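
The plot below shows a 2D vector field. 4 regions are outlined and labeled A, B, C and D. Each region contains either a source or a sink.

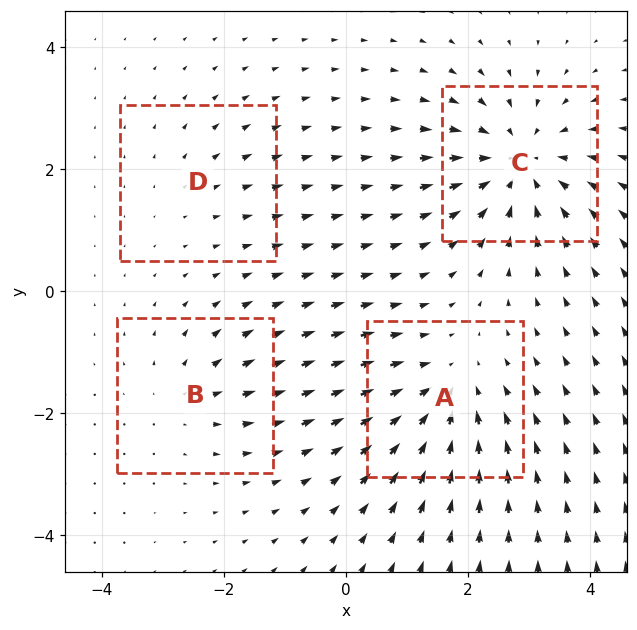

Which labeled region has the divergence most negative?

Divergence at each region's feature centre — A: about -5, B: about +3, C: about -6, D: about +2. Region C is most negative.

C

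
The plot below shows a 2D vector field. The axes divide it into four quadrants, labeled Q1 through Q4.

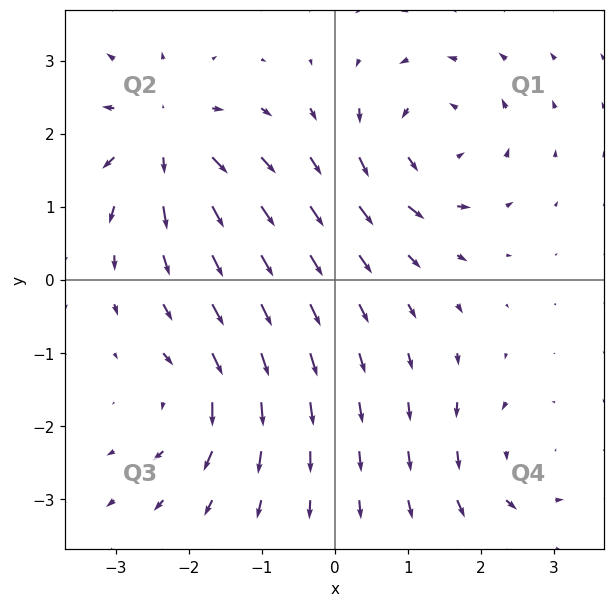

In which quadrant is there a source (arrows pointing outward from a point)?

Q2

The source sits at approximately (-2.3, 1.9), which lies in quadrant Q2. The divergence there is about +6, positive as expected for a source.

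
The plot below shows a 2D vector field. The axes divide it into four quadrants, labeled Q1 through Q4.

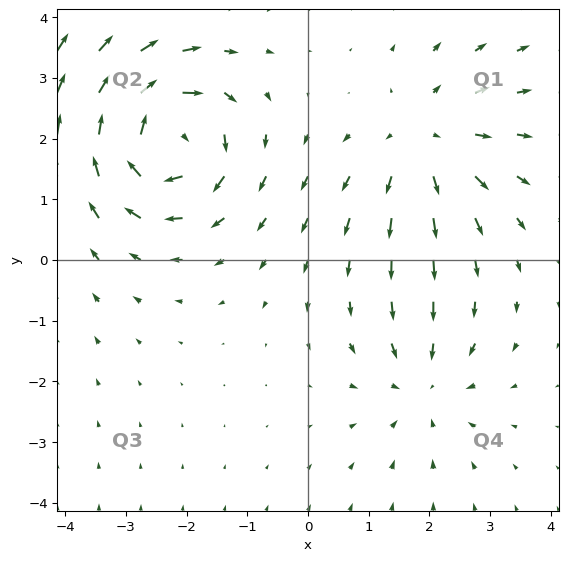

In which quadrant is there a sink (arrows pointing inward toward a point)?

Q4

The sink sits at approximately (1.9, -2.1), which lies in quadrant Q4. The divergence there is about -3, negative as expected for a sink.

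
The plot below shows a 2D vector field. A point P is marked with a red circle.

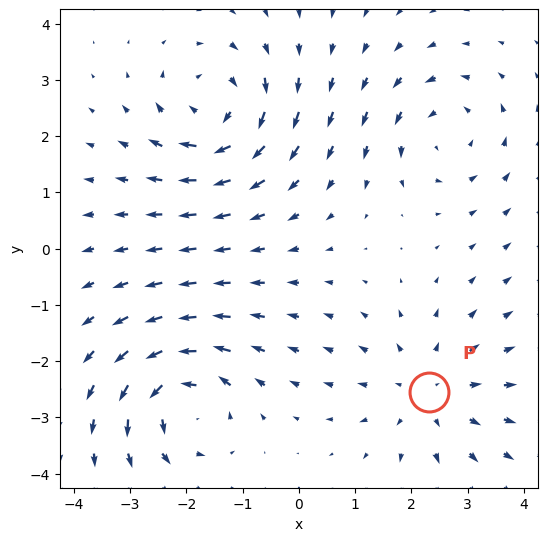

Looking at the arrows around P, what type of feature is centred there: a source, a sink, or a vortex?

At P (2.3, -2.6) the arrows spread outward. Divergence about +3, curl ≈0 — positive divergence with near-zero curl is a source.

source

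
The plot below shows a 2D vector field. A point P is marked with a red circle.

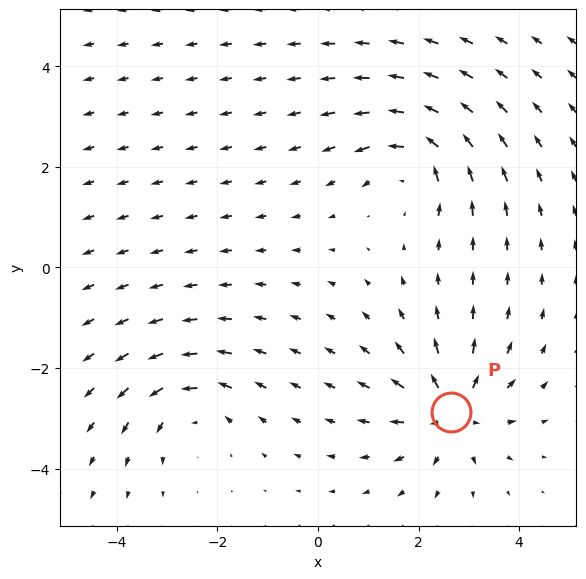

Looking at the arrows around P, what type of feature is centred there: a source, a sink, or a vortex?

source

At P (2.6, -2.9) the arrows spread outward. Divergence about +5, curl ≈0 — positive divergence with near-zero curl is a source.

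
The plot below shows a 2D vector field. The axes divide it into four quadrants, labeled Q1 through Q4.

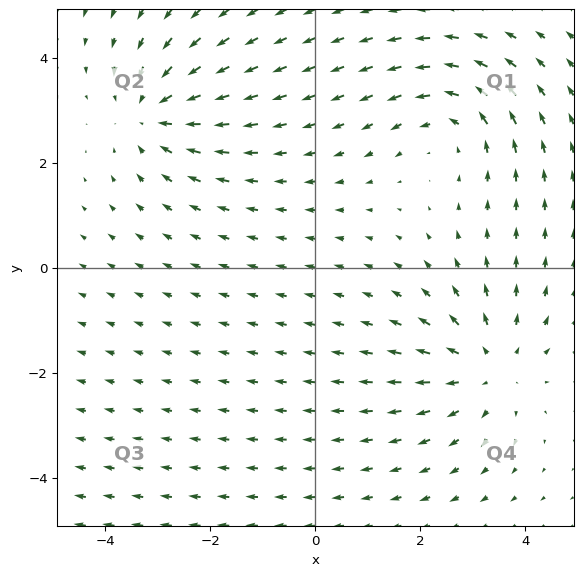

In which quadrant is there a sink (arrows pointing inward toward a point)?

Q2

The sink sits at approximately (-3.1, 2.9), which lies in quadrant Q2. The divergence there is about -4, negative as expected for a sink.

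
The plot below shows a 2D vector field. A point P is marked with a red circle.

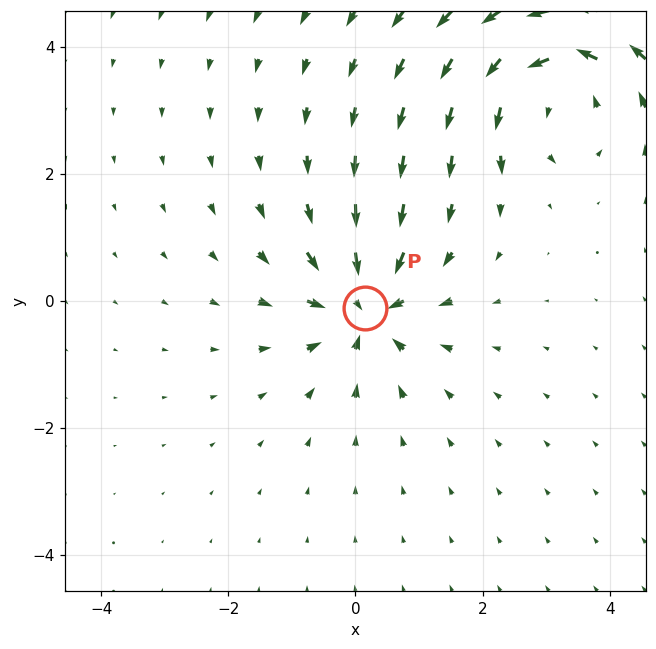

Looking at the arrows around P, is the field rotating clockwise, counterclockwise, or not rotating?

Near P at (0.2, -0.1) the arrows show no circulation. The curl there is ≈0.

not rotating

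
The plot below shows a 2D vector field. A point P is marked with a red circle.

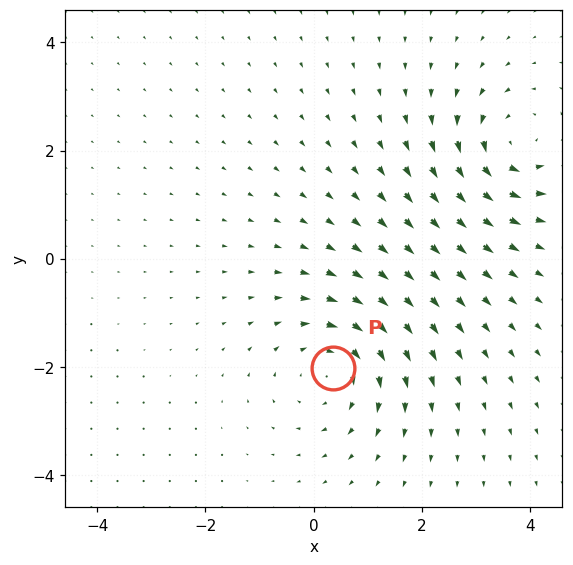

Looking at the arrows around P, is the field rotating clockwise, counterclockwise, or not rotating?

clockwise

Near P at (0.4, -2.0) the arrows circulate clockwise. The curl (z-component) there is about -3; negative curl means clockwise rotation.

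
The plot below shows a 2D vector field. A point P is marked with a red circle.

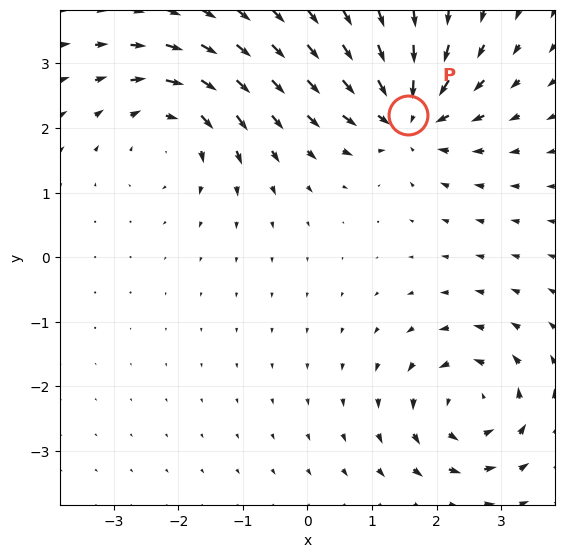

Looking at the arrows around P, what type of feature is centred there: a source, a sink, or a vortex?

sink

At P (1.6, 2.2) the arrows converge inward. Divergence about -5, curl ≈0 — negative divergence with near-zero curl is a sink.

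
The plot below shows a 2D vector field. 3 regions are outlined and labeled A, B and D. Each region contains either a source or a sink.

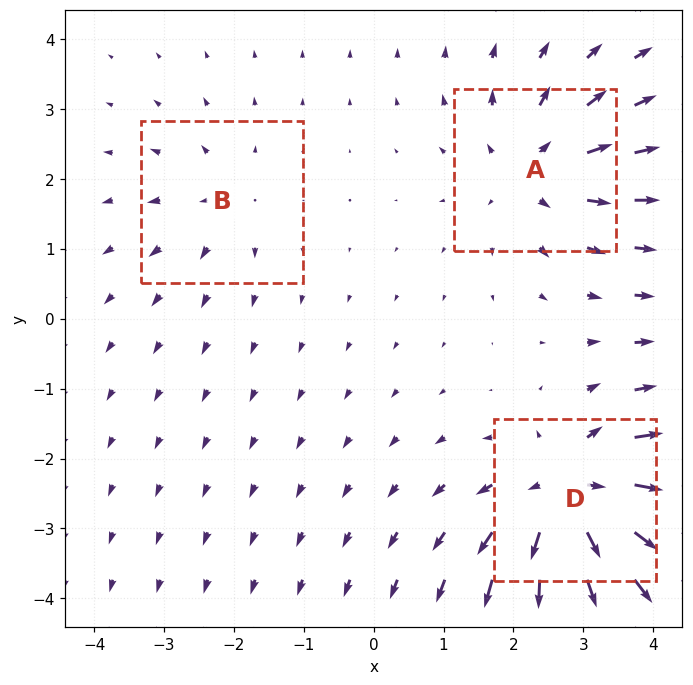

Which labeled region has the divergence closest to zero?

Divergence at each region's feature centre — A: about +4, B: about +2, D: about +6. Region B is closest to zero.

B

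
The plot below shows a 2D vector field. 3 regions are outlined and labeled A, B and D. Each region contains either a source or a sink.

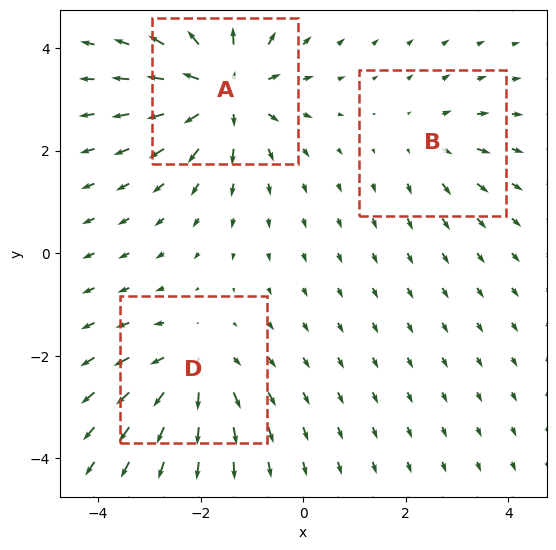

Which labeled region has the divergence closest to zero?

Divergence at each region's feature centre — A: about +5, B: about +2, D: about +3. Region B is closest to zero.

B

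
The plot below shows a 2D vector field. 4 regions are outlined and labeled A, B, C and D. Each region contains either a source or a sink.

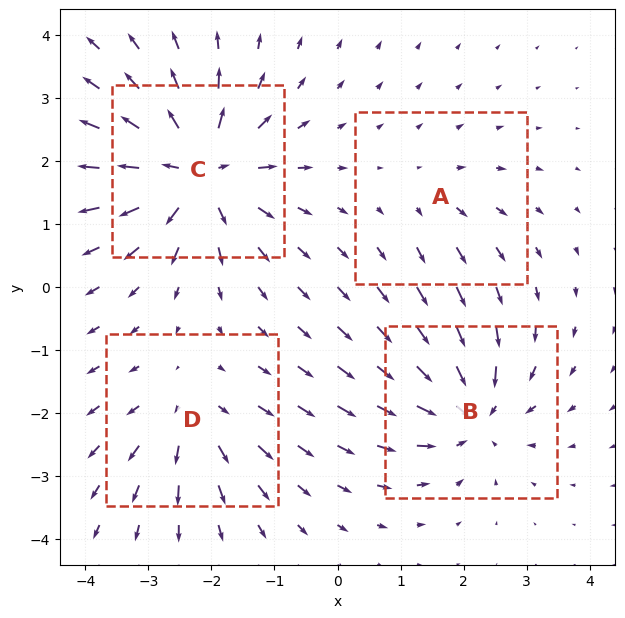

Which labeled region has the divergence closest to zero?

A

Divergence at each region's feature centre — A: about +2, B: about -6, C: about +8, D: about +4. Region A is closest to zero.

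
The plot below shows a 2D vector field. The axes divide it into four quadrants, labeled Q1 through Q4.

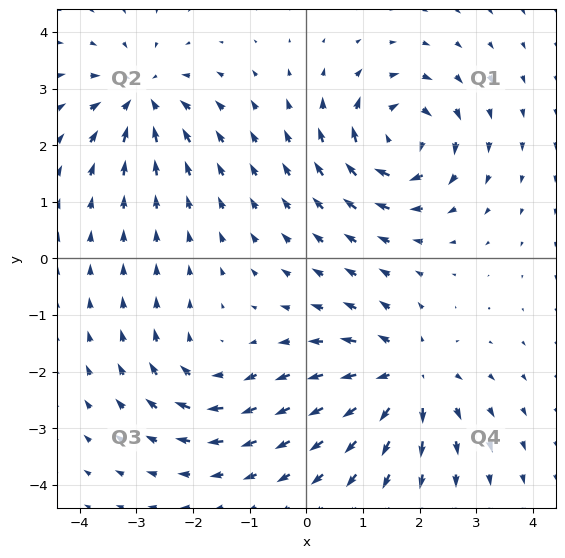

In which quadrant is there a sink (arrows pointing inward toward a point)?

Q2

The sink sits at approximately (-2.9, 2.8), which lies in quadrant Q2. The divergence there is about -5, negative as expected for a sink.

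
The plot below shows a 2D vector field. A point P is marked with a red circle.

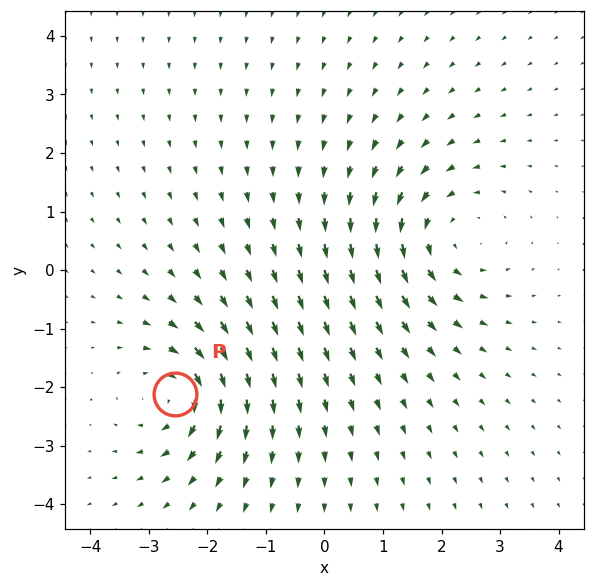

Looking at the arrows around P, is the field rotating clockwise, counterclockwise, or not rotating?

clockwise

Near P at (-2.6, -2.1) the arrows circulate clockwise. The curl (z-component) there is about -5; negative curl means clockwise rotation.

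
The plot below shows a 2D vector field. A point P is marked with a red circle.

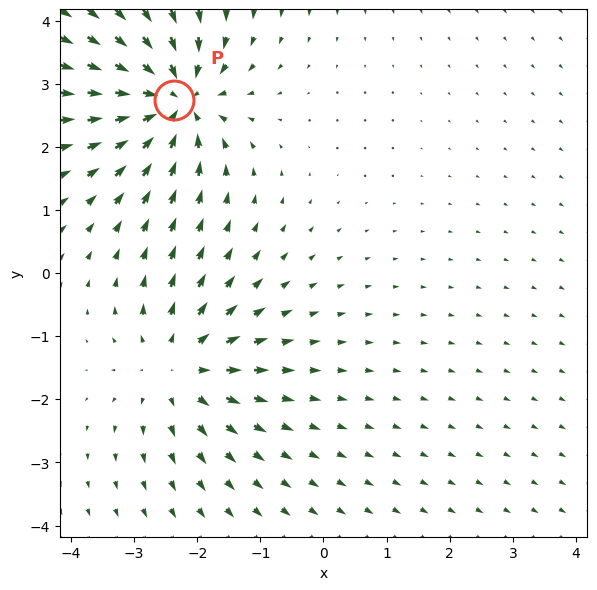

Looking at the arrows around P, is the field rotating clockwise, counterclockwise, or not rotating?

not rotating

Near P at (-2.4, 2.7) the arrows show no circulation. The curl there is ≈0.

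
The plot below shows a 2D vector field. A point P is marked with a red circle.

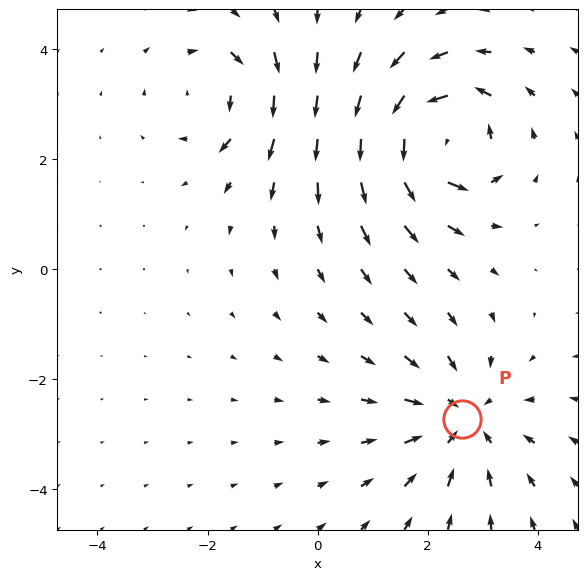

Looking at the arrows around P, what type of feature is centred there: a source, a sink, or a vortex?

sink

At P (2.6, -2.7) the arrows converge inward. Divergence about -4, curl ≈0 — negative divergence with near-zero curl is a sink.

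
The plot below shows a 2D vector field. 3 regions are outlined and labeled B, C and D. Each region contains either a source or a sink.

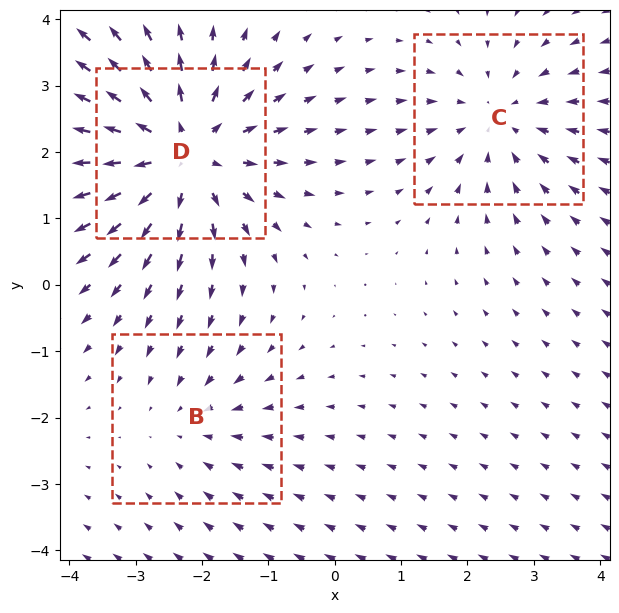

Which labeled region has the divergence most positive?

D

Divergence at each region's feature centre — B: about -2, C: about -3, D: about +4. Region D is most positive.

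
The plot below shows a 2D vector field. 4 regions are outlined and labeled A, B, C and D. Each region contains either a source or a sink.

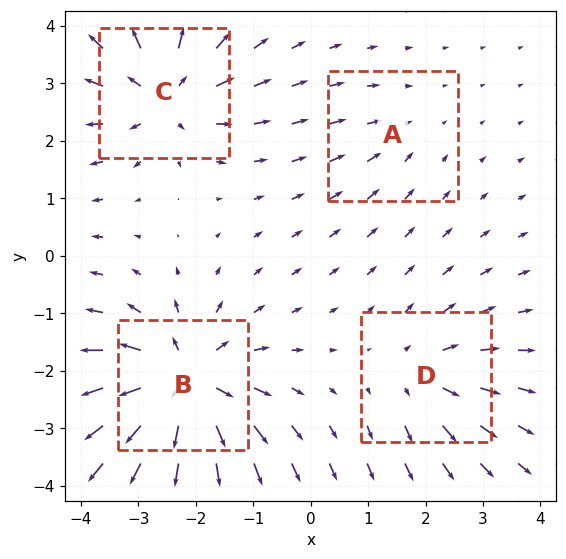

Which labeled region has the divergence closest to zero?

A

Divergence at each region's feature centre — A: about -2, B: about +8, C: about +6, D: about +4. Region A is closest to zero.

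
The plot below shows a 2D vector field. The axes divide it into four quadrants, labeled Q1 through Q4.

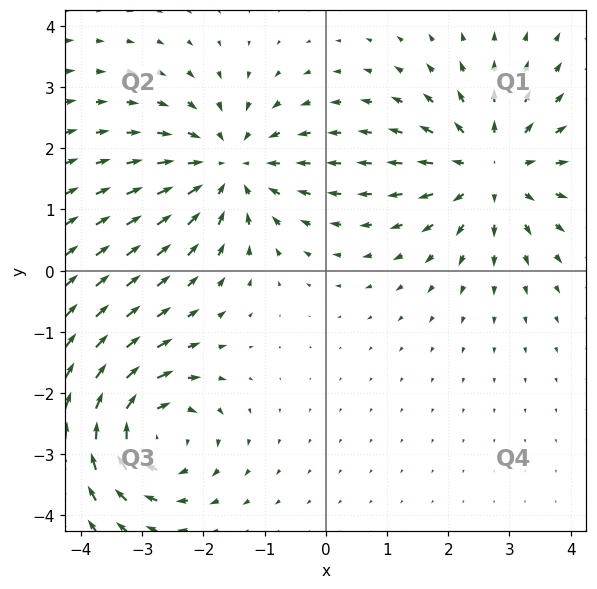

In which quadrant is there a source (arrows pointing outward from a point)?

Q1

The source sits at approximately (2.7, 1.7), which lies in quadrant Q1. The divergence there is about +5, positive as expected for a source.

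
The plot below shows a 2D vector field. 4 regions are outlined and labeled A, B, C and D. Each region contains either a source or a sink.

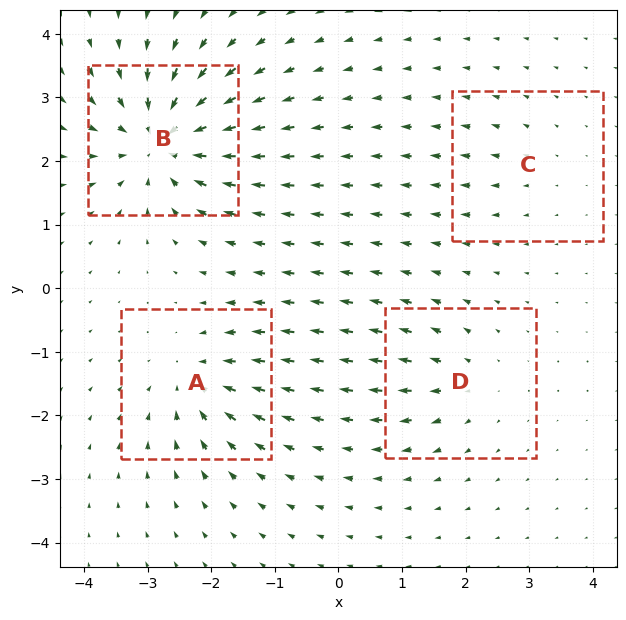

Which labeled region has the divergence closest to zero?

C

Divergence at each region's feature centre — A: about -6, B: about -9, C: about +2, D: about +4. Region C is closest to zero.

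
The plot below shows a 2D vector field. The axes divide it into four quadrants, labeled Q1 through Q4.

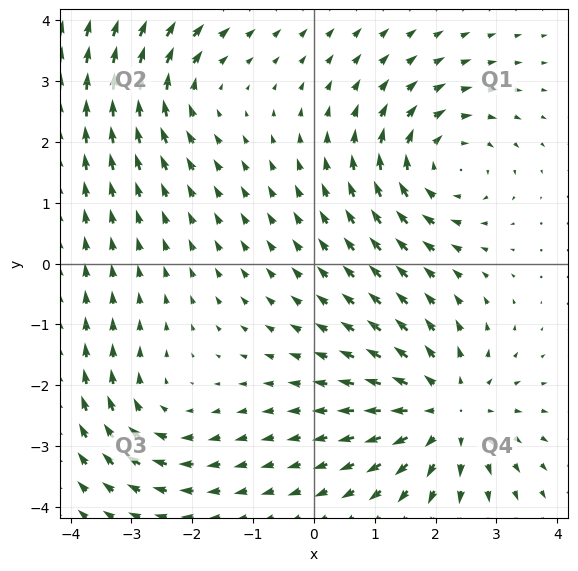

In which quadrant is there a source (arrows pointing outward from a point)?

Q4

The source sits at approximately (2.2, -2.4), which lies in quadrant Q4. The divergence there is about +4, positive as expected for a source.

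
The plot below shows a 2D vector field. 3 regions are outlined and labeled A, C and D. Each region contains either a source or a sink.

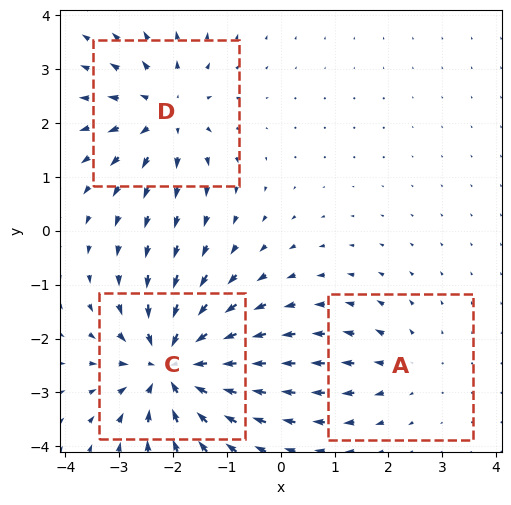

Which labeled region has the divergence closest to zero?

Divergence at each region's feature centre — A: about +2, C: about -5, D: about +3. Region A is closest to zero.

A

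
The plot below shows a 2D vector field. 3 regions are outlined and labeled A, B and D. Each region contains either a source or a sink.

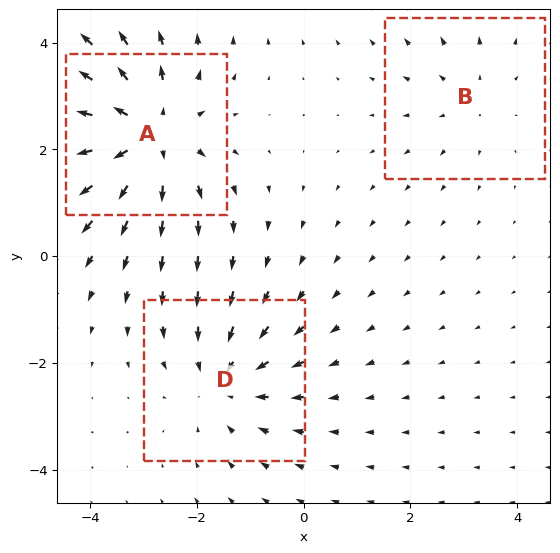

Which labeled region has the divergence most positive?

Divergence at each region's feature centre — A: about +4, B: about +2, D: about -3. Region A is most positive.

A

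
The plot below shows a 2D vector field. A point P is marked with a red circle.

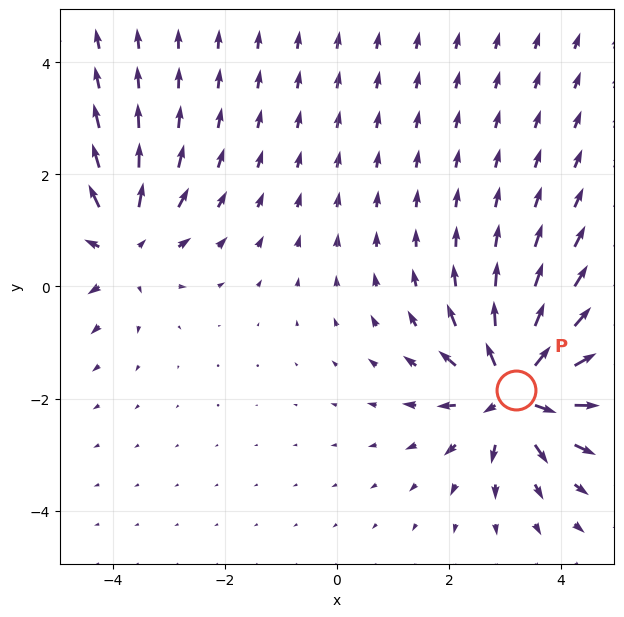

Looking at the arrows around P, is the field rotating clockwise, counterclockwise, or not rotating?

not rotating

Near P at (3.2, -1.8) the arrows show no circulation. The curl there is ≈0.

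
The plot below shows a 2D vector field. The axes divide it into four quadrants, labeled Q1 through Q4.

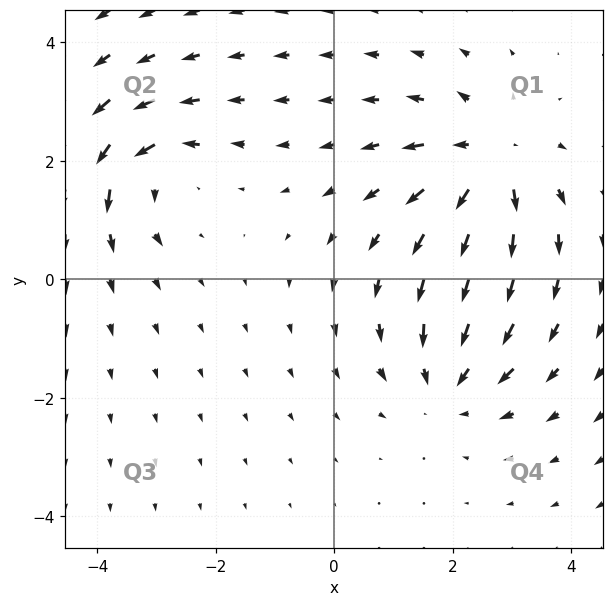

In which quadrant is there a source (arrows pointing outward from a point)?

Q1

The source sits at approximately (2.6, 2.0), which lies in quadrant Q1. The divergence there is about +5, positive as expected for a source.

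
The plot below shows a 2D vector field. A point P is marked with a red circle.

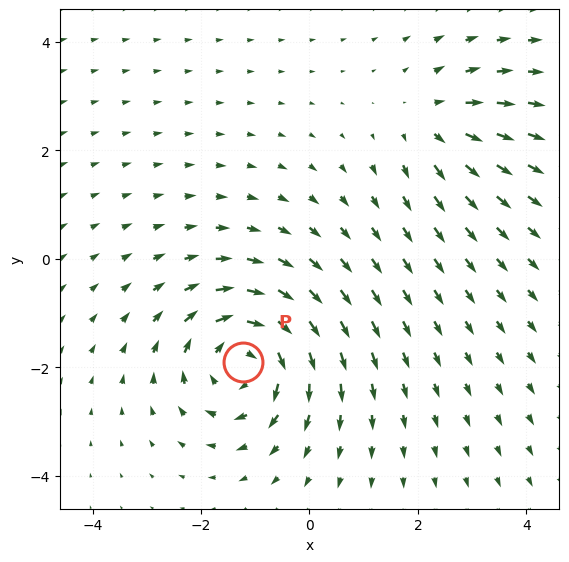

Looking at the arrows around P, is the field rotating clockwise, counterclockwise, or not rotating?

clockwise

Near P at (-1.2, -1.9) the arrows circulate clockwise. The curl (z-component) there is about -5; negative curl means clockwise rotation.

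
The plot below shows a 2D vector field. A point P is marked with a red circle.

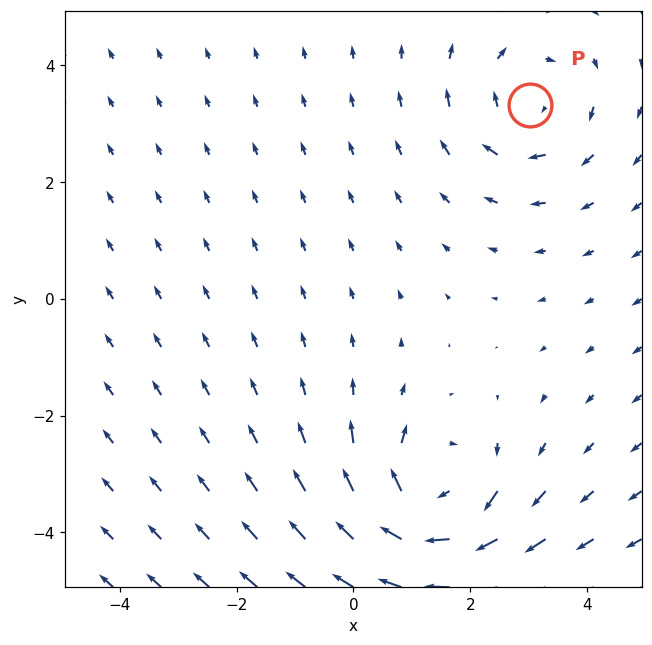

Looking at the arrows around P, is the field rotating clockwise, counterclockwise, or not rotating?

clockwise

Near P at (3.0, 3.3) the arrows circulate clockwise. The curl (z-component) there is about -3; negative curl means clockwise rotation.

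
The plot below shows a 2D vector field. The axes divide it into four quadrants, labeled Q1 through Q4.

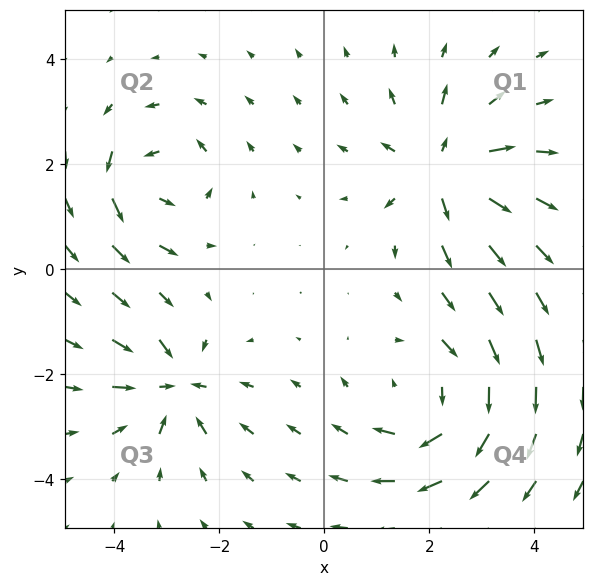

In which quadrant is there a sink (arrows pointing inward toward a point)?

Q3

The sink sits at approximately (-2.9, -2.2), which lies in quadrant Q3. The divergence there is about -5, negative as expected for a sink.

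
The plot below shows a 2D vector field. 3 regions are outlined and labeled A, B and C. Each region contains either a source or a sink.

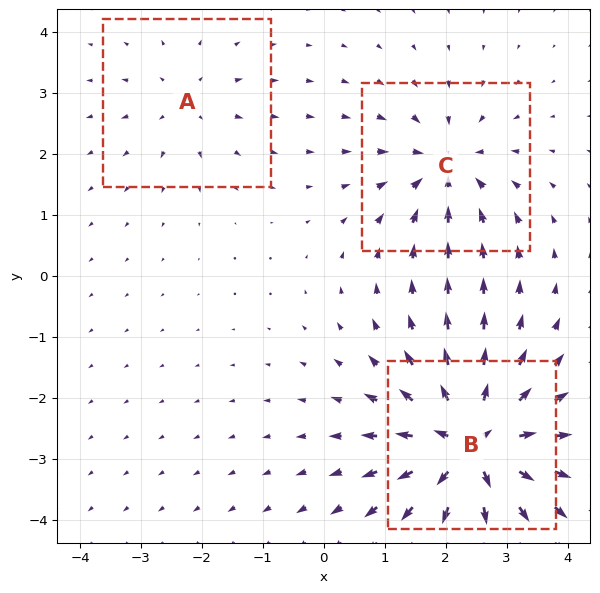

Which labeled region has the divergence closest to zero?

Divergence at each region's feature centre — A: about +2, B: about +6, C: about -4. Region A is closest to zero.

A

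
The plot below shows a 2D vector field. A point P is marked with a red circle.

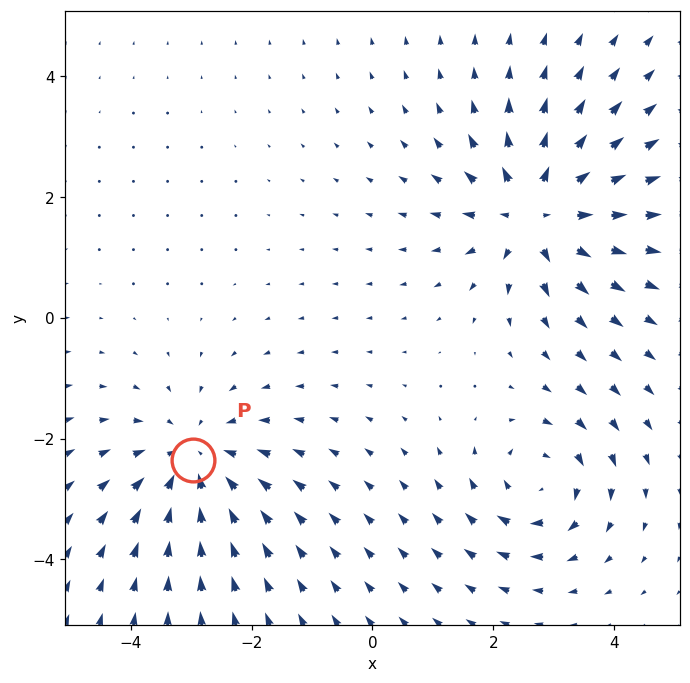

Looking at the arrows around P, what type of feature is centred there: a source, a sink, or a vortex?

At P (-3.0, -2.3) the arrows converge inward. Divergence about -3, curl ≈0 — negative divergence with near-zero curl is a sink.

sink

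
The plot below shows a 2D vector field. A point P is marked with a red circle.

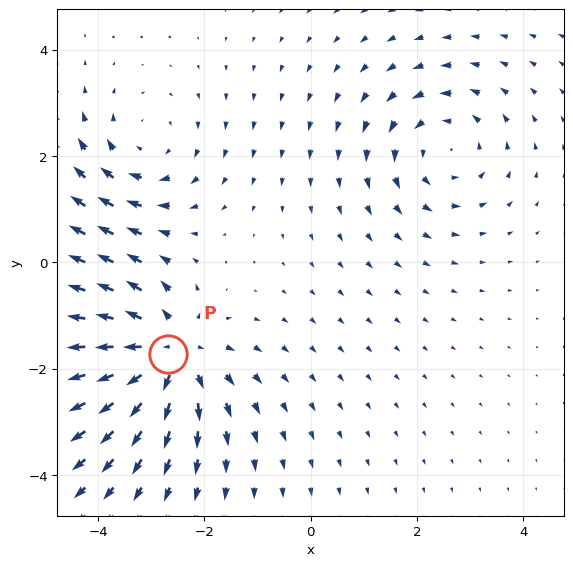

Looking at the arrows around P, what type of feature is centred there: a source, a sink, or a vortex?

source

At P (-2.7, -1.7) the arrows spread outward. Divergence about +5, curl ≈0 — positive divergence with near-zero curl is a source.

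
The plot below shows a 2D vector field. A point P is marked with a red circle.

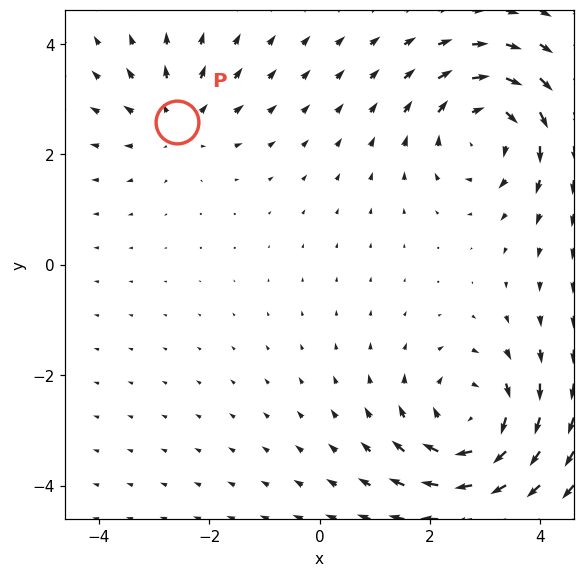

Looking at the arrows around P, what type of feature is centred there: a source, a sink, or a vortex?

At P (-2.6, 2.6) the arrows spread outward. Divergence about +3, curl ≈0 — positive divergence with near-zero curl is a source.

source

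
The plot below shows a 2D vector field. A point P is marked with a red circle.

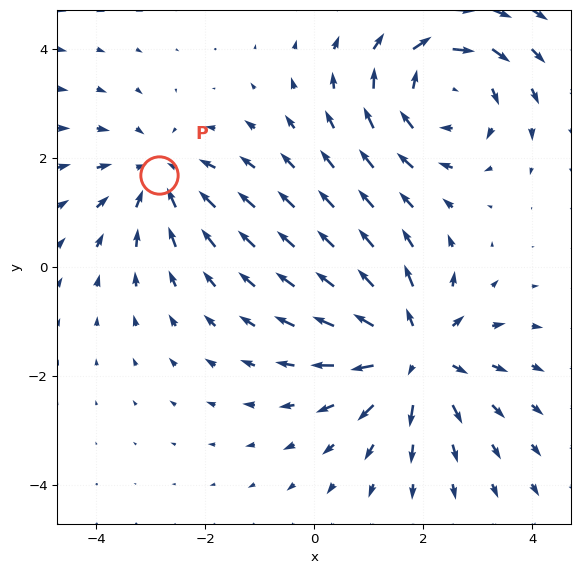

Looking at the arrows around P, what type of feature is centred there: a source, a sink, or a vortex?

At P (-2.8, 1.7) the arrows converge inward. Divergence about -3, curl ≈0 — negative divergence with near-zero curl is a sink.

sink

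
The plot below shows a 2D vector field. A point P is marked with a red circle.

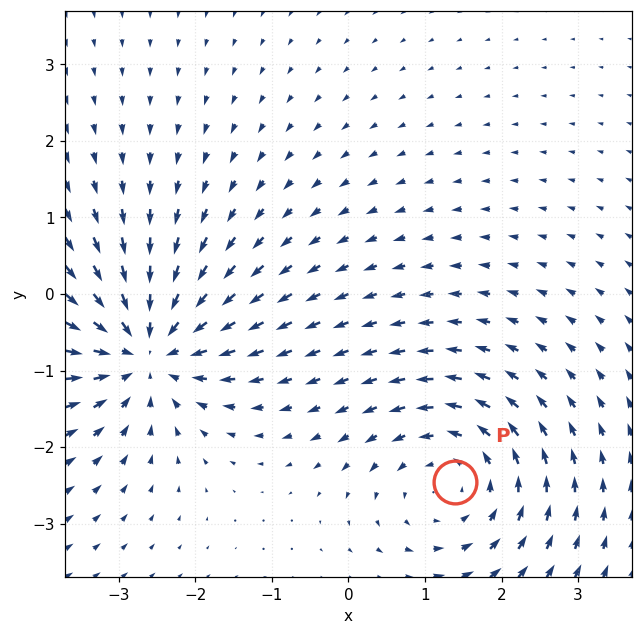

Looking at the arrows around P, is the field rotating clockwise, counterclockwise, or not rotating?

counterclockwise

Near P at (1.4, -2.5) the arrows circulate counterclockwise. The curl (z-component) there is about +3; positive curl means counterclockwise rotation.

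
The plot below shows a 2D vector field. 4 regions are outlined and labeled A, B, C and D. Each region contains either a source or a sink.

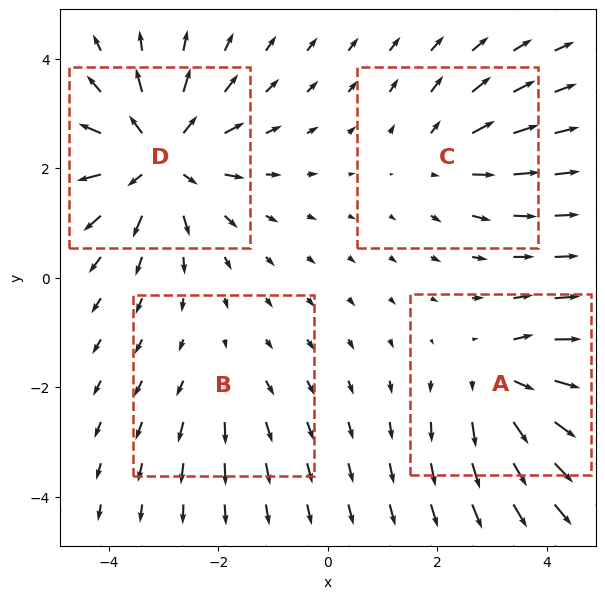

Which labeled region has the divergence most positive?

Divergence at each region's feature centre — A: about +5, B: about +2, C: about +3, D: about +7. Region D is most positive.

D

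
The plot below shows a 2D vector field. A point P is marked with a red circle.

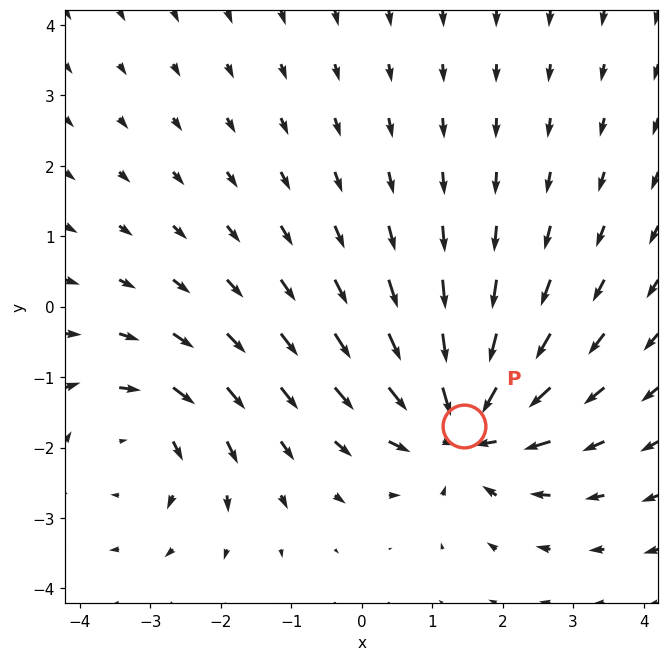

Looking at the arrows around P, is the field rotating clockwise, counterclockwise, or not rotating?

not rotating

Near P at (1.5, -1.7) the arrows show no circulation. The curl there is ≈0.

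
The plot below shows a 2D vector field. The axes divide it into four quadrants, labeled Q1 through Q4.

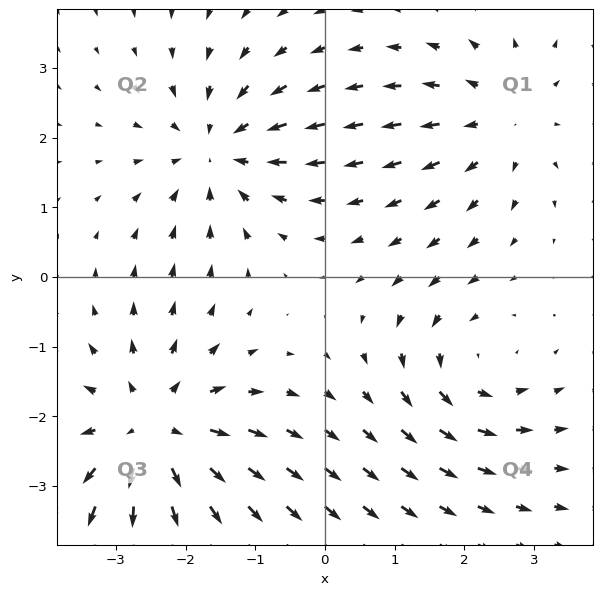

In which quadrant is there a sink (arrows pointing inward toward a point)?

The sink sits at approximately (-1.5, 1.8), which lies in quadrant Q2. The divergence there is about -4, negative as expected for a sink.

Q2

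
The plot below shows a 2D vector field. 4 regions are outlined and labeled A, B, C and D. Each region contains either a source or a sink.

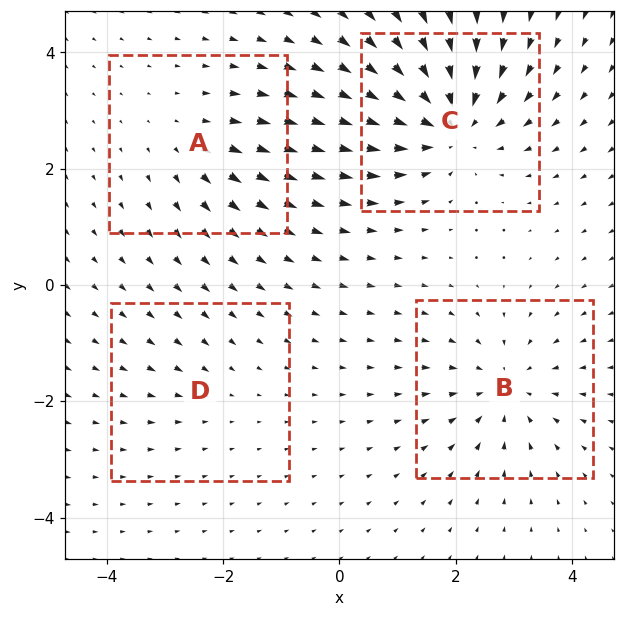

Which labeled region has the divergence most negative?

C

Divergence at each region's feature centre — A: about +3, B: about -5, C: about -7, D: about -2. Region C is most negative.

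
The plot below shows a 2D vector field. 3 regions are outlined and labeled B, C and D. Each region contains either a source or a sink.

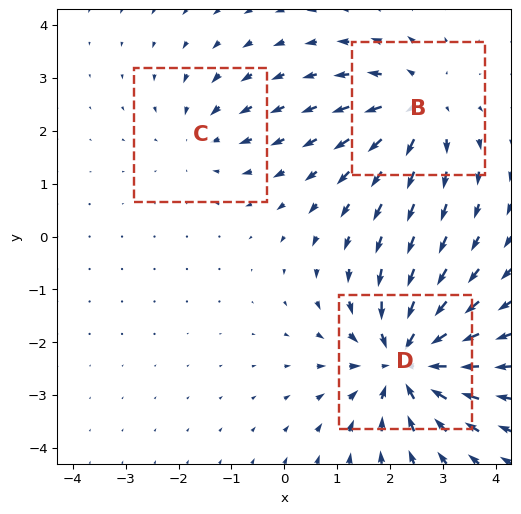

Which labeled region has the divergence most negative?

D

Divergence at each region's feature centre — B: about +3, C: about -2, D: about -4. Region D is most negative.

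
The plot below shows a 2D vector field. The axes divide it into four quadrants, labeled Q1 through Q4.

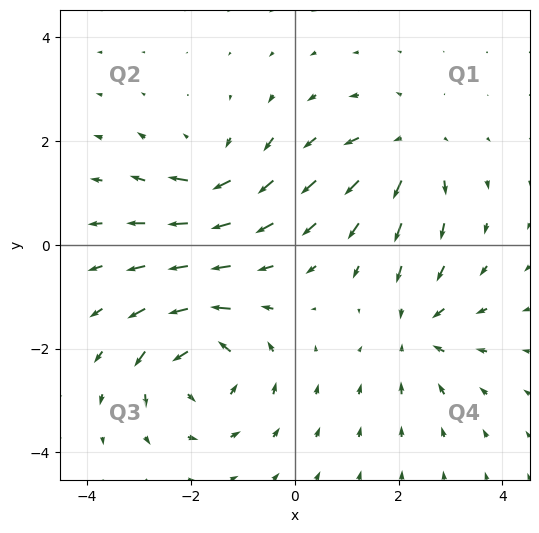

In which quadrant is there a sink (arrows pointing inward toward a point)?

Q4

The sink sits at approximately (2.3, -1.7), which lies in quadrant Q4. The divergence there is about -4, negative as expected for a sink.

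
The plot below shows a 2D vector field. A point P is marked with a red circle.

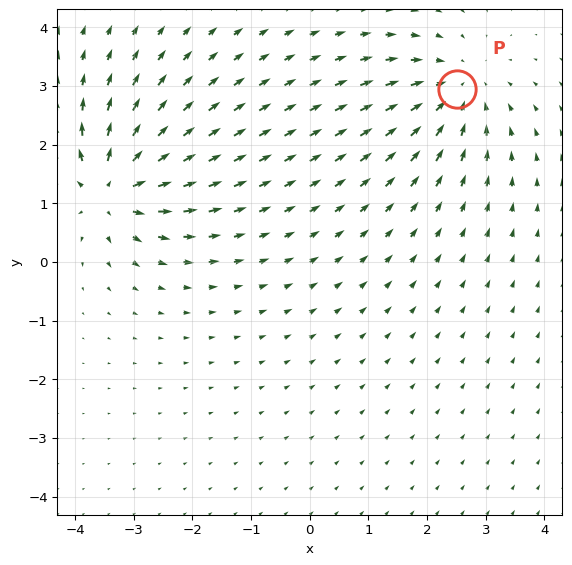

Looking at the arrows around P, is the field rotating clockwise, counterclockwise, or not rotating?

not rotating

Near P at (2.5, 2.9) the arrows show no circulation. The curl there is ≈0.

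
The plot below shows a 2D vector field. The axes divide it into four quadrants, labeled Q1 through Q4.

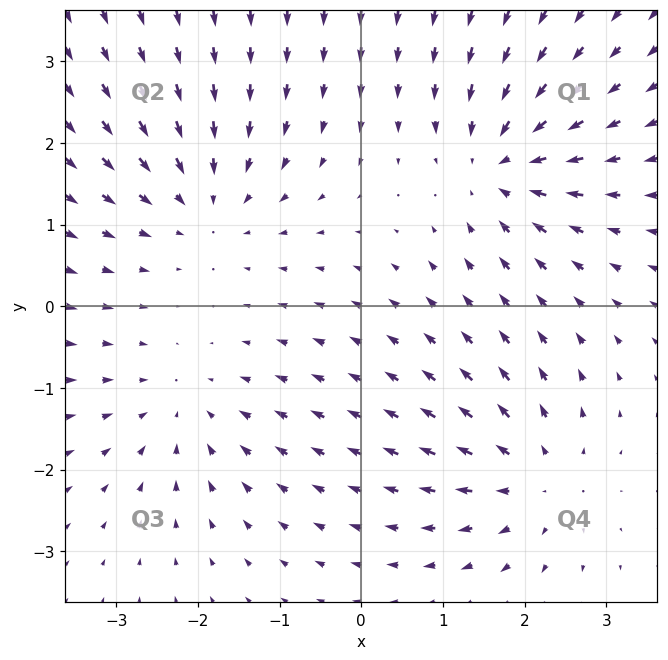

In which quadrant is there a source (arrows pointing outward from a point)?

Q4

The source sits at approximately (2.1, -2.1), which lies in quadrant Q4. The divergence there is about +5, positive as expected for a source.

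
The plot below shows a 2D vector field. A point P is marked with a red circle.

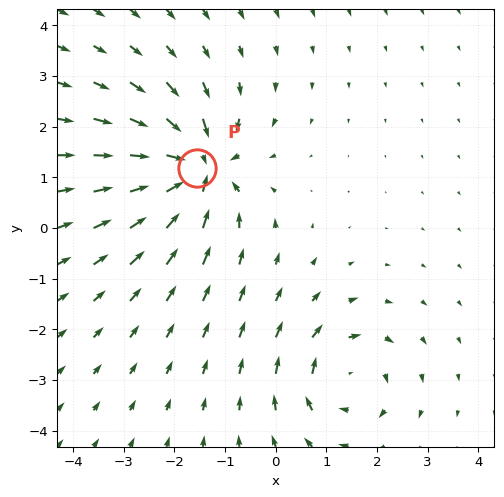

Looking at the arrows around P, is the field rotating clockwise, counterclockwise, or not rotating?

Near P at (-1.6, 1.2) the arrows show no circulation. The curl there is ≈0.

not rotating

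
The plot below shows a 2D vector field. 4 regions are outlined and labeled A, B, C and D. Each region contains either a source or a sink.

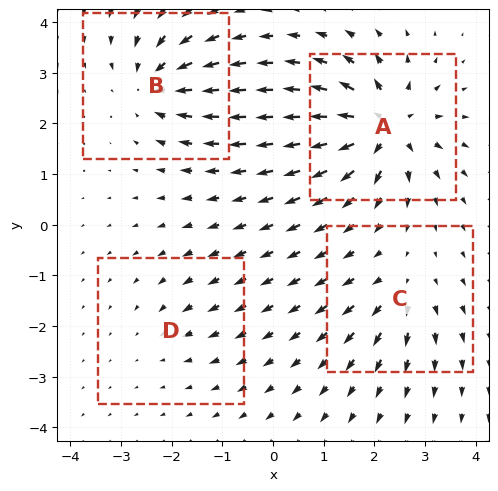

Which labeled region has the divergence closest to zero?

D

Divergence at each region's feature centre — A: about +9, B: about -6, C: about +4, D: about -2. Region D is closest to zero.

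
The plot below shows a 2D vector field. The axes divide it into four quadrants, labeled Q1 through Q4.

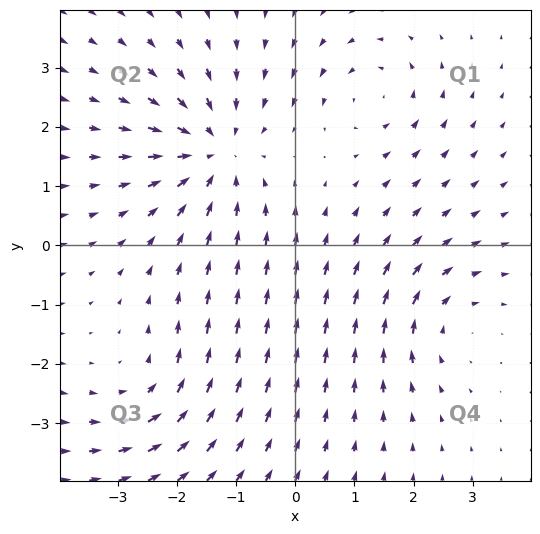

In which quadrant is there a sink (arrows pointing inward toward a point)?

Q2

The sink sits at approximately (-1.4, 1.6), which lies in quadrant Q2. The divergence there is about -5, negative as expected for a sink.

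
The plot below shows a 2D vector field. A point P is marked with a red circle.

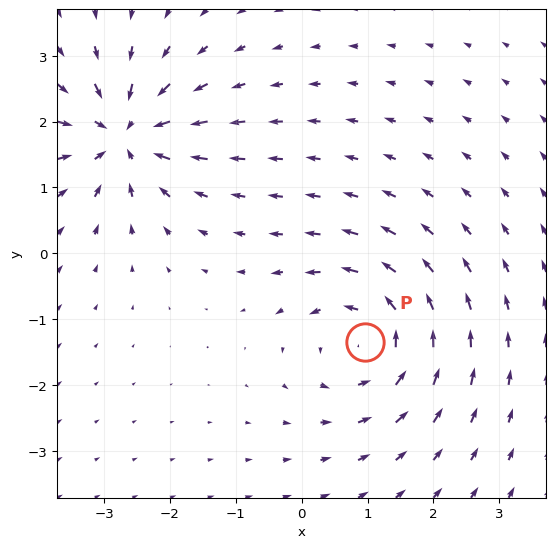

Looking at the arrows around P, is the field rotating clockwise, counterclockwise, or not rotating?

counterclockwise

Near P at (1.0, -1.4) the arrows circulate counterclockwise. The curl (z-component) there is about +4; positive curl means counterclockwise rotation.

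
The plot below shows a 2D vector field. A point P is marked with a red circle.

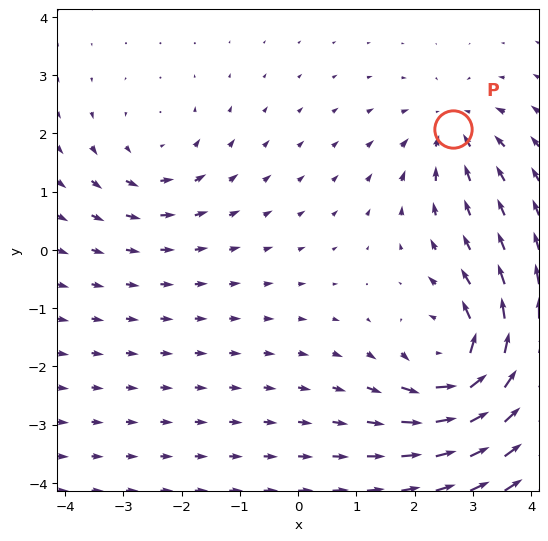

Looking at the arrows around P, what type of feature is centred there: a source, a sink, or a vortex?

At P (2.7, 2.1) the arrows converge inward. Divergence about -3, curl ≈0 — negative divergence with near-zero curl is a sink.

sink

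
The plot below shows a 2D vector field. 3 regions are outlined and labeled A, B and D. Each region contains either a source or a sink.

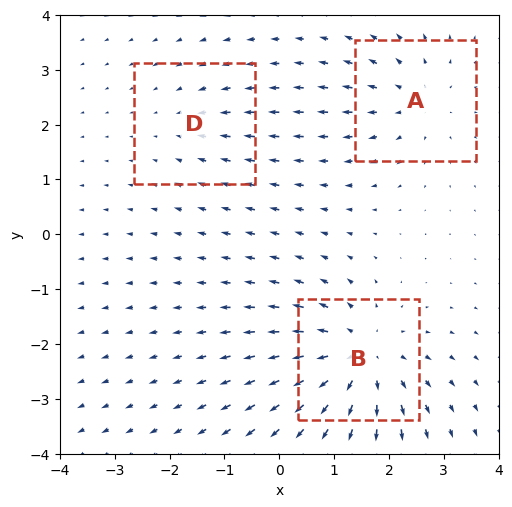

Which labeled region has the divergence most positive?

Divergence at each region's feature centre — A: about +3, B: about +5, D: about -2. Region B is most positive.

B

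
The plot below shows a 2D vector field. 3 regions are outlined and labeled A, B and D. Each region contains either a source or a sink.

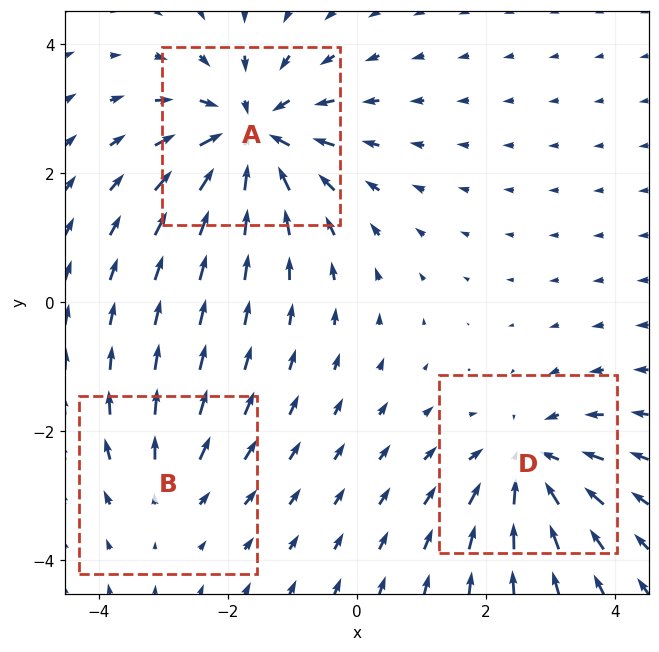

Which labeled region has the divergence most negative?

A

Divergence at each region's feature centre — A: about -5, B: about +2, D: about -4. Region A is most negative.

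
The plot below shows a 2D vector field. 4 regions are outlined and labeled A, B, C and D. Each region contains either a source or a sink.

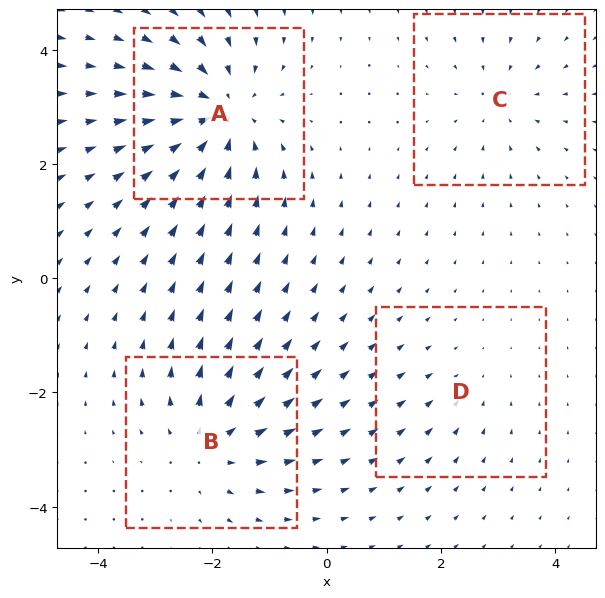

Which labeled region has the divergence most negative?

Divergence at each region's feature centre — A: about -6, B: about +5, C: about -3, D: about -2. Region A is most negative.

A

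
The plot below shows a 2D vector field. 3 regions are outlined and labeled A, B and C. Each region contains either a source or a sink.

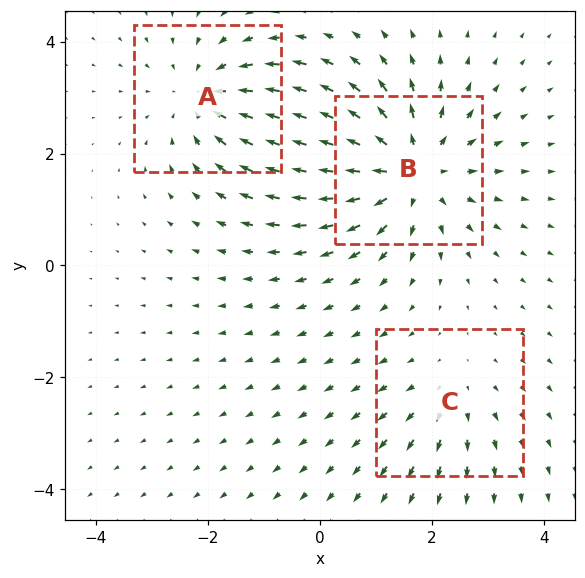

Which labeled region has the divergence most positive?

Divergence at each region's feature centre — A: about -3, B: about +4, C: about +2. Region B is most positive.

B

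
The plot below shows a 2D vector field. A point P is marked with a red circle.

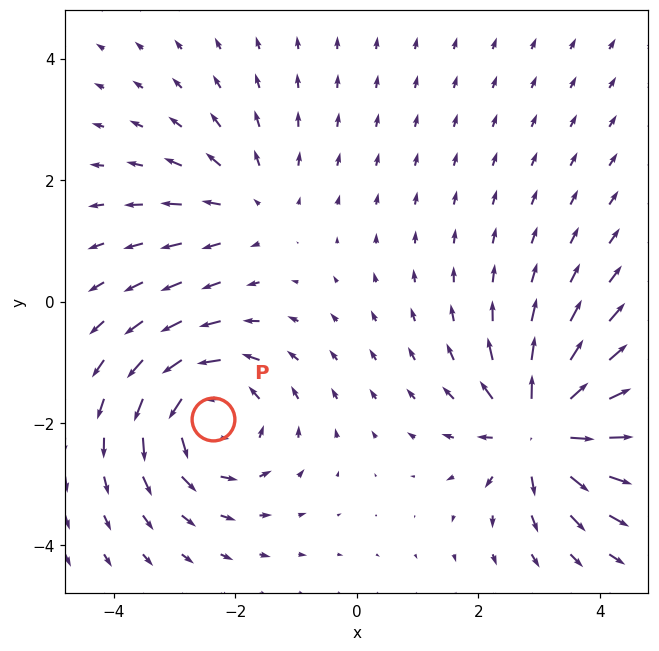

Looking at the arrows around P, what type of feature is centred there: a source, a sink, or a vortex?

vortex

At P (-2.4, -1.9) the arrows circulate counterclockwise. Divergence ≈0, curl about +5 — near-zero divergence with nonzero curl is a vortex.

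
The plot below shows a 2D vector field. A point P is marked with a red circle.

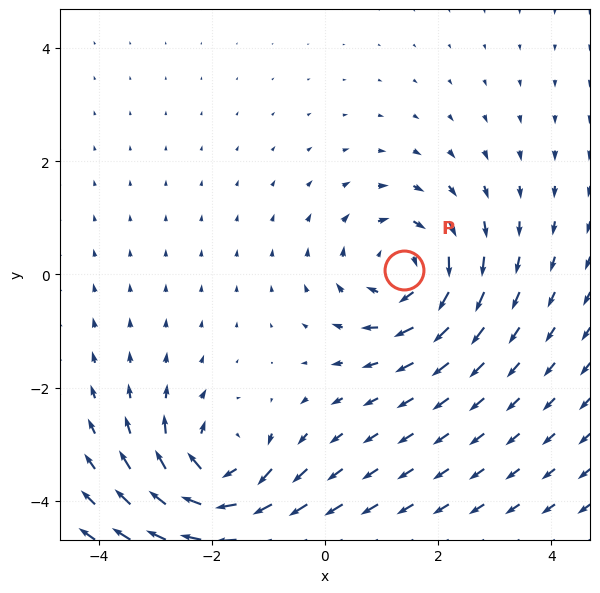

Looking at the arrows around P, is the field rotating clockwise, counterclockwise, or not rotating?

Near P at (1.4, 0.1) the arrows circulate clockwise. The curl (z-component) there is about -4; negative curl means clockwise rotation.

clockwise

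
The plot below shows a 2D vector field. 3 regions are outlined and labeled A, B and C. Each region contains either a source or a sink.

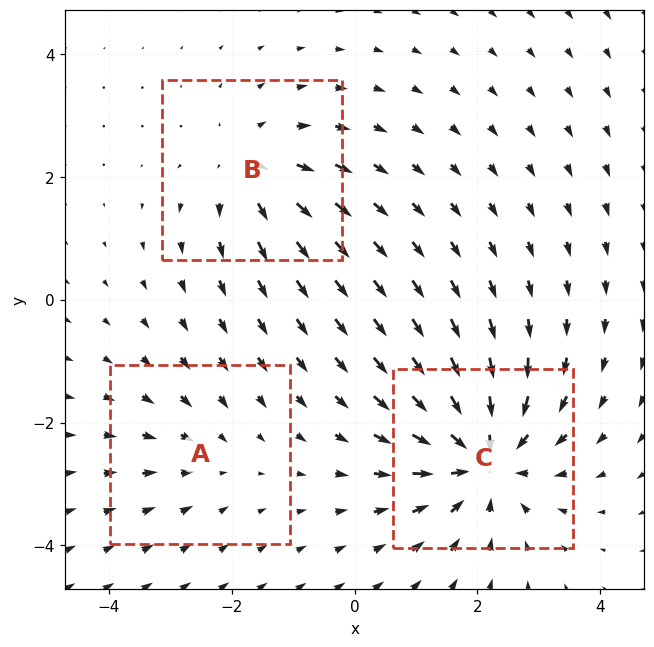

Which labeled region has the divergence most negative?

Divergence at each region's feature centre — A: about -2, B: about +3, C: about -5. Region C is most negative.

C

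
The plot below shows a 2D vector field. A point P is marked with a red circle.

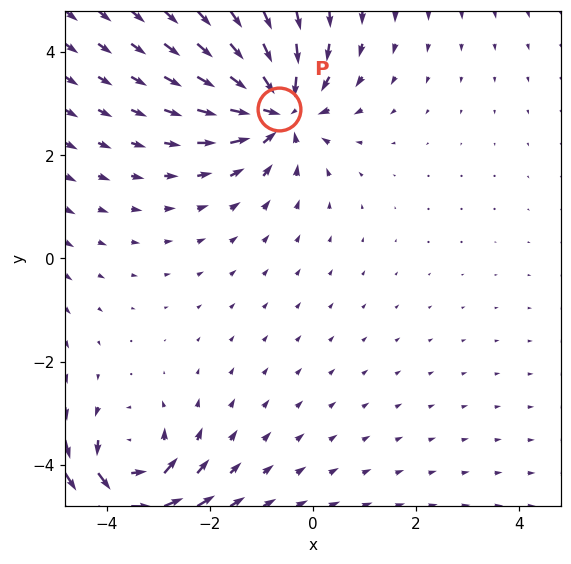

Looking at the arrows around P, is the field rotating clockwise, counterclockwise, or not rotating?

Near P at (-0.7, 2.9) the arrows show no circulation. The curl there is ≈0.

not rotating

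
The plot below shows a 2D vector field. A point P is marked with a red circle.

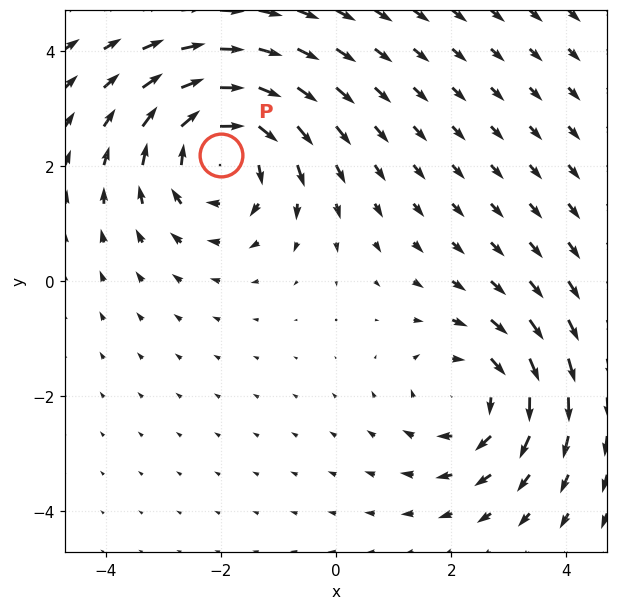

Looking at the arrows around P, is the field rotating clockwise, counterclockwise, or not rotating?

clockwise

Near P at (-2.0, 2.2) the arrows circulate clockwise. The curl (z-component) there is about -4; negative curl means clockwise rotation.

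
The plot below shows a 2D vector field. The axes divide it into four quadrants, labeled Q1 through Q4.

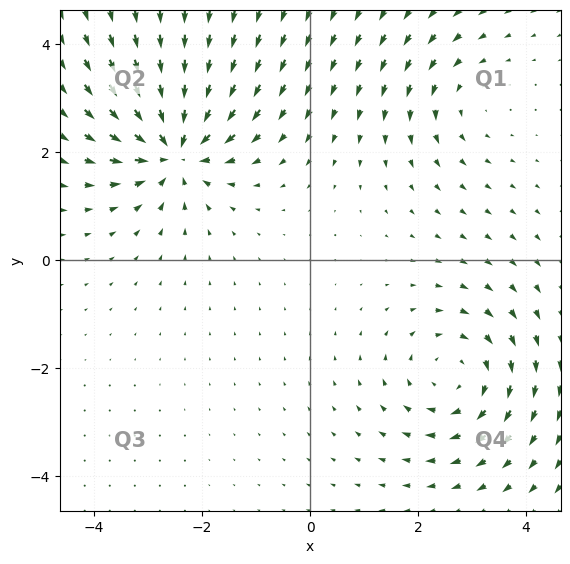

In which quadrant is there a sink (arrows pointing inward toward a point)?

The sink sits at approximately (-2.5, 2.1), which lies in quadrant Q2. The divergence there is about -6, negative as expected for a sink.

Q2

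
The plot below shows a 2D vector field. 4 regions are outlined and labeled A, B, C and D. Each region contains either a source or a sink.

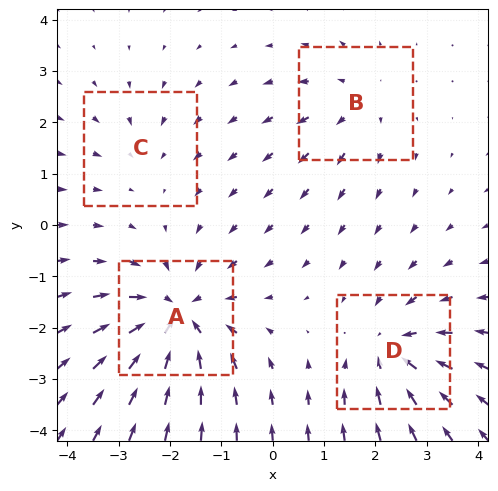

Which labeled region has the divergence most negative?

A

Divergence at each region's feature centre — A: about -6, B: about +3, C: about -2, D: about -5. Region A is most negative.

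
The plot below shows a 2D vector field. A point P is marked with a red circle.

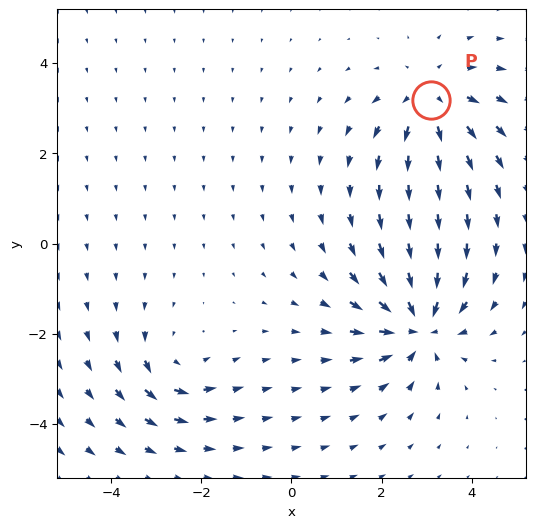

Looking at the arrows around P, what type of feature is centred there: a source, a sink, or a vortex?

At P (3.1, 3.2) the arrows spread outward. Divergence about +4, curl ≈0 — positive divergence with near-zero curl is a source.

source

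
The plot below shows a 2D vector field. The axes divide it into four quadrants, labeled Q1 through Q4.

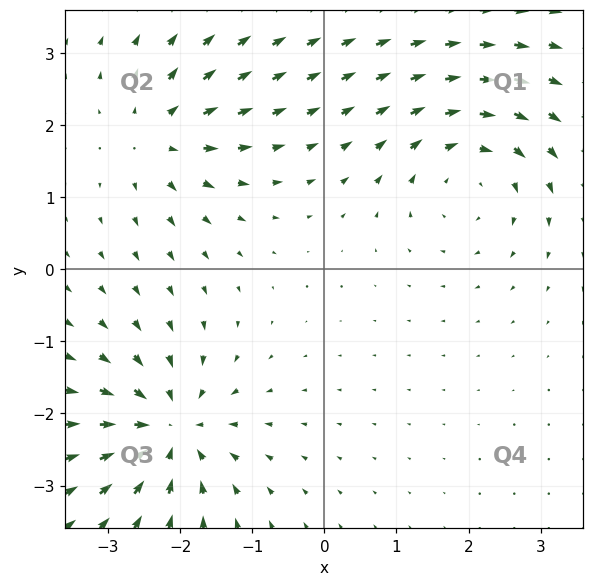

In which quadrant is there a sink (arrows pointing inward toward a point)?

The sink sits at approximately (-2.2, -2.2), which lies in quadrant Q3. The divergence there is about -6, negative as expected for a sink.

Q3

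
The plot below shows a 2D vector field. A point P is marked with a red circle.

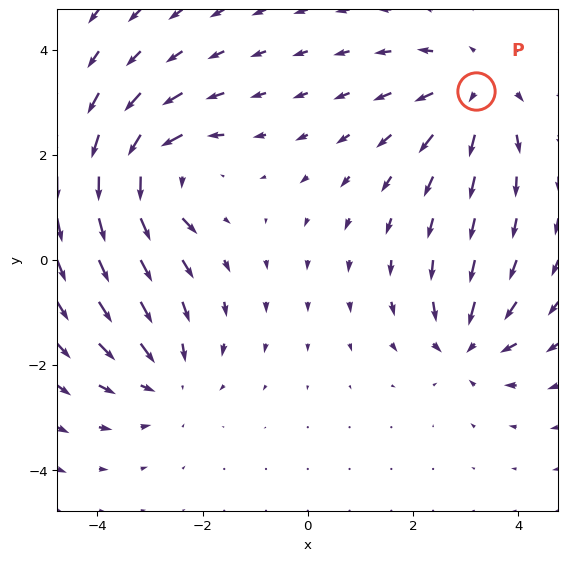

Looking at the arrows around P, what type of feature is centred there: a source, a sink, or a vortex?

source

At P (3.2, 3.2) the arrows spread outward. Divergence about +4, curl ≈0 — positive divergence with near-zero curl is a source.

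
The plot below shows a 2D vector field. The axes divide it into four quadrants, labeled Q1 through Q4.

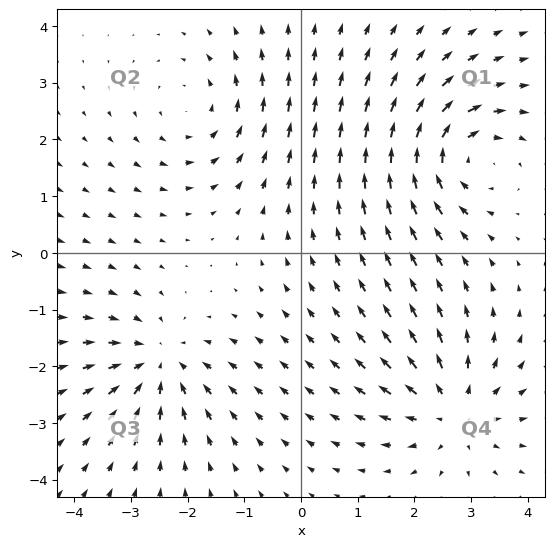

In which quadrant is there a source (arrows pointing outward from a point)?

Q4

The source sits at approximately (2.7, -2.8), which lies in quadrant Q4. The divergence there is about +4, positive as expected for a source.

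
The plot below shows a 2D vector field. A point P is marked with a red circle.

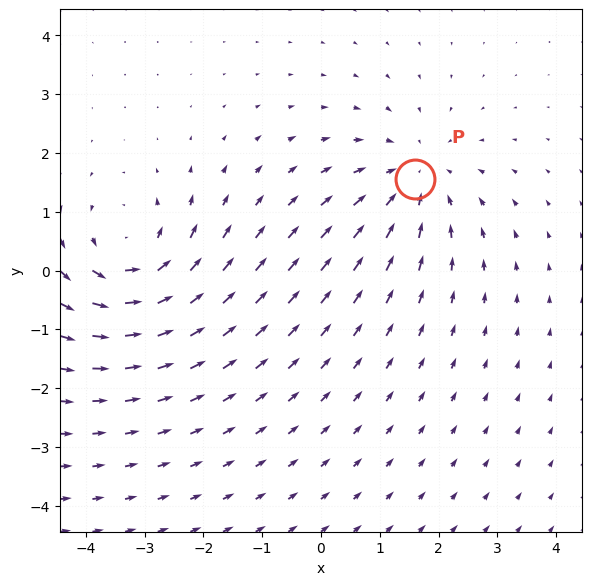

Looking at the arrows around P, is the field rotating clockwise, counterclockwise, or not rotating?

not rotating

Near P at (1.6, 1.6) the arrows show no circulation. The curl there is ≈0.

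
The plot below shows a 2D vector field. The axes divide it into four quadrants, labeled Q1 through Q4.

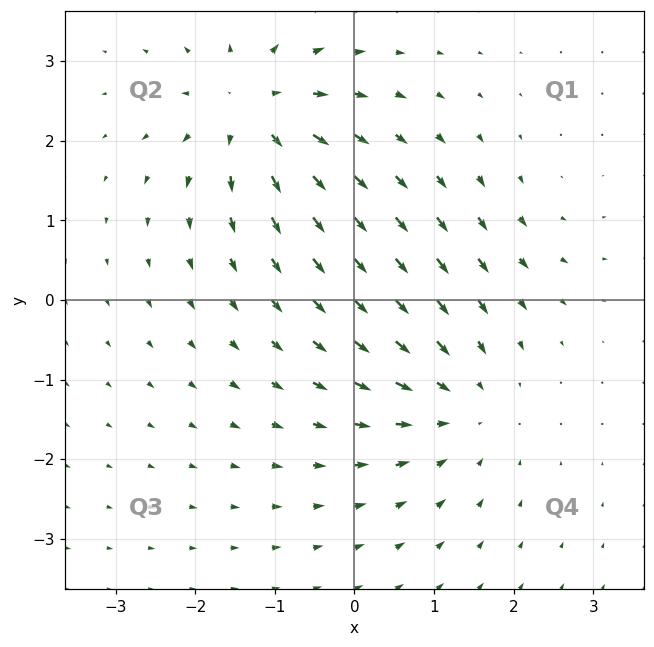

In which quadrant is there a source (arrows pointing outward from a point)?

Q2

The source sits at approximately (-1.3, 2.4), which lies in quadrant Q2. The divergence there is about +6, positive as expected for a source.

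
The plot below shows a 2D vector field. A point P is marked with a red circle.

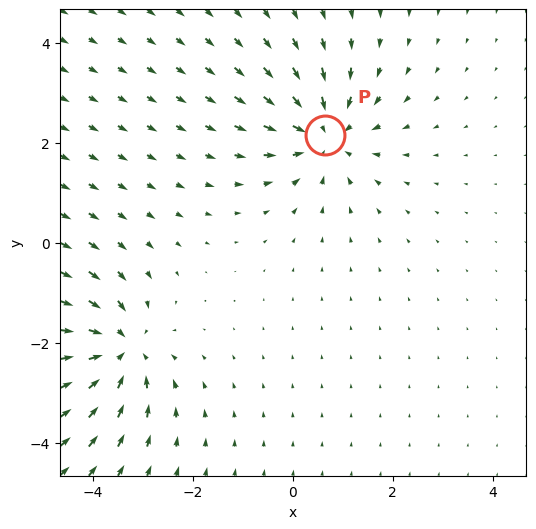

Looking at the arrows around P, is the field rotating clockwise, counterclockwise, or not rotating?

Near P at (0.6, 2.2) the arrows show no circulation. The curl there is ≈0.

not rotating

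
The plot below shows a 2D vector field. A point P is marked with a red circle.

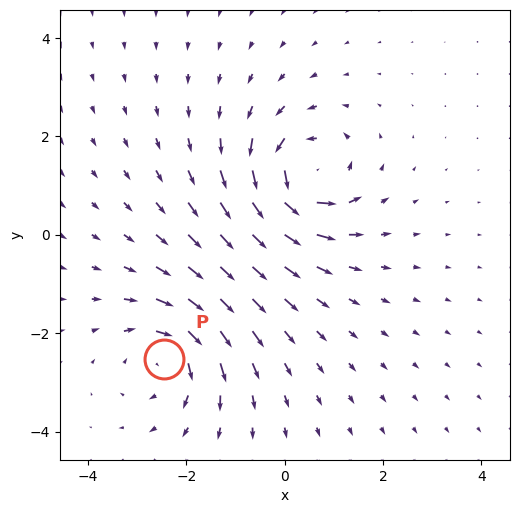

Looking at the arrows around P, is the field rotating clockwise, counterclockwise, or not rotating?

clockwise

Near P at (-2.5, -2.5) the arrows circulate clockwise. The curl (z-component) there is about -4; negative curl means clockwise rotation.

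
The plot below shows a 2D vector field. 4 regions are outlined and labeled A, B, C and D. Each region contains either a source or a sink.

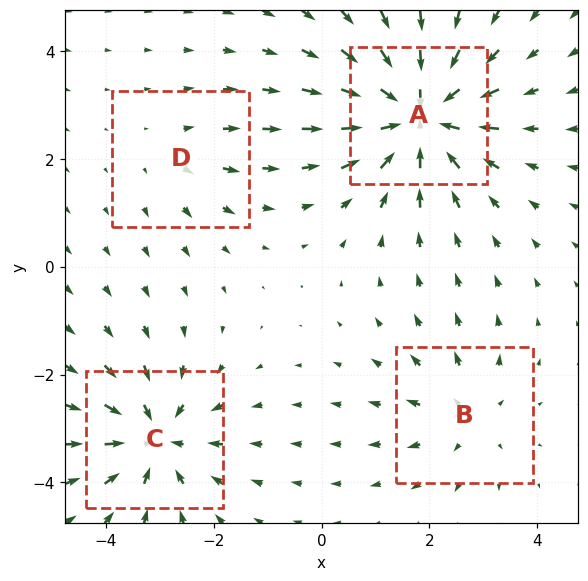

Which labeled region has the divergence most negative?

Divergence at each region's feature centre — A: about -7, B: about +3, C: about -5, D: about +2. Region A is most negative.

A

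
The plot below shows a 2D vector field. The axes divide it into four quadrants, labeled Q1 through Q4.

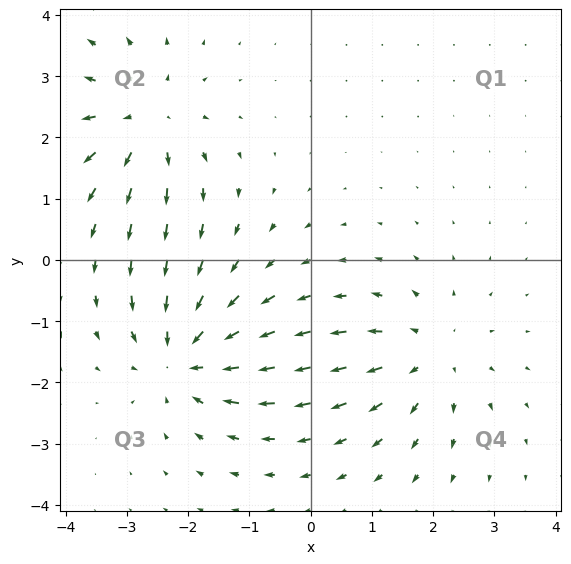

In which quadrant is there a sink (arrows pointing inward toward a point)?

The sink sits at approximately (-2.1, -1.6), which lies in quadrant Q3. The divergence there is about -6, negative as expected for a sink.

Q3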